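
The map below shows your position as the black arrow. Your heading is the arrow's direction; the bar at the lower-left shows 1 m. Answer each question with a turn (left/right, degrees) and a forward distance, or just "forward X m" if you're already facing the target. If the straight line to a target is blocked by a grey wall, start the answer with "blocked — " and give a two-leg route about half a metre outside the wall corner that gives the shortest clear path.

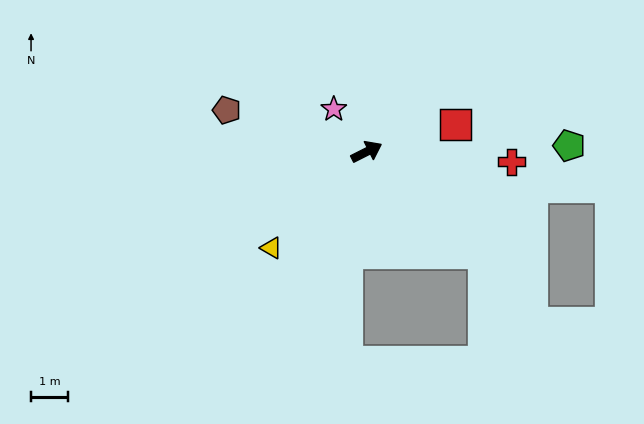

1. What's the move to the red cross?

turn right 31°, forward 4.0 m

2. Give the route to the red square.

turn right 10°, forward 2.5 m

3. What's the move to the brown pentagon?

turn left 137°, forward 4.0 m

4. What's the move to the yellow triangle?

turn right 162°, forward 3.7 m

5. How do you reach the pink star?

turn left 101°, forward 1.5 m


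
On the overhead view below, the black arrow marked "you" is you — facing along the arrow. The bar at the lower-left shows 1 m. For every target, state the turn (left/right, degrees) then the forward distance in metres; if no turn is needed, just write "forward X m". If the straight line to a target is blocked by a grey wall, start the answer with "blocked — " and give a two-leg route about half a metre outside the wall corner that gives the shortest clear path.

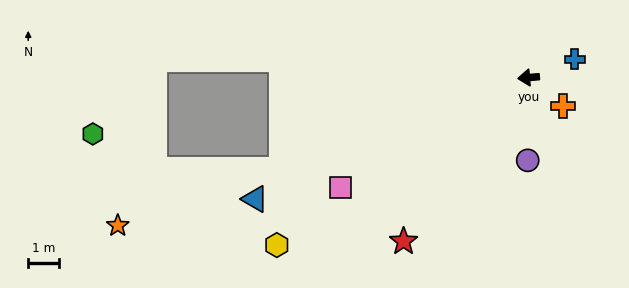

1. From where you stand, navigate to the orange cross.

turn left 136°, forward 1.4 m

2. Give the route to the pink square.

turn left 25°, forward 7.1 m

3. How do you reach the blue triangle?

turn left 19°, forward 9.7 m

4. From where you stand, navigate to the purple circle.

turn left 85°, forward 2.7 m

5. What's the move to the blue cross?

turn right 163°, forward 1.6 m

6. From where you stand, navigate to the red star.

turn left 48°, forward 6.7 m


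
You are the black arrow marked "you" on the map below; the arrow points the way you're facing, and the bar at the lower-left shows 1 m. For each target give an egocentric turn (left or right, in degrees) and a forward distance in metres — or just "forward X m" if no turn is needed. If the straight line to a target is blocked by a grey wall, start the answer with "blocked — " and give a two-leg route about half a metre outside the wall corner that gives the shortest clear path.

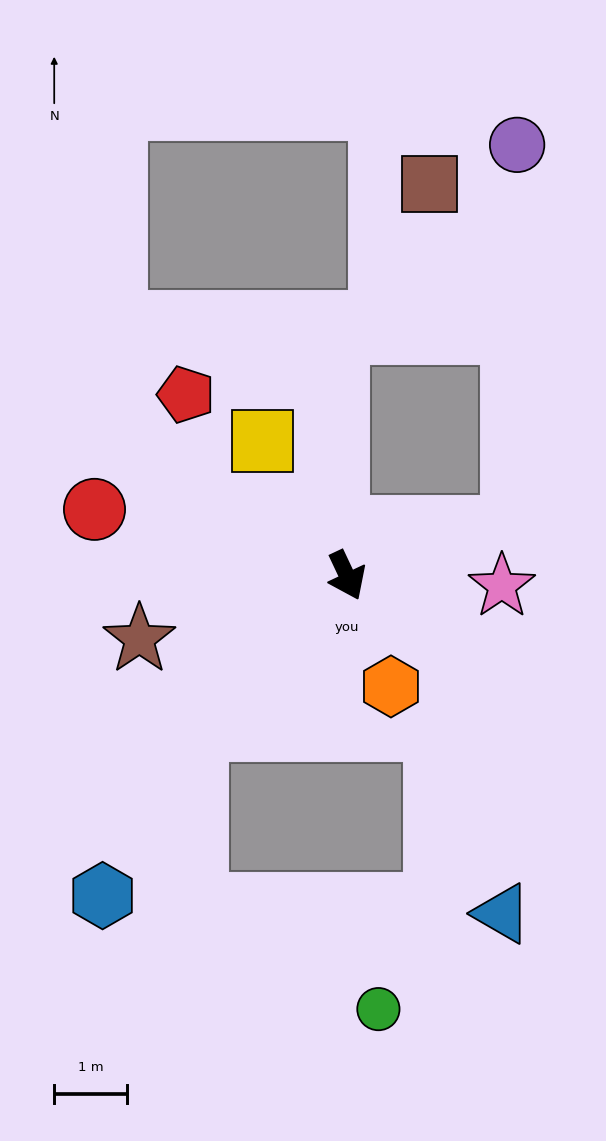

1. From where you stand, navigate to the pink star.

turn left 61°, forward 2.1 m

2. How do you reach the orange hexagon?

turn right 4°, forward 1.6 m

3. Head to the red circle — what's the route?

turn right 130°, forward 3.6 m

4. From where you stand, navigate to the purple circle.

blocked — turn left 81°, forward 2.4 m, then turn left 73°, forward 5.2 m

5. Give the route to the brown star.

turn right 98°, forward 3.0 m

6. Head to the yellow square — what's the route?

turn right 173°, forward 2.2 m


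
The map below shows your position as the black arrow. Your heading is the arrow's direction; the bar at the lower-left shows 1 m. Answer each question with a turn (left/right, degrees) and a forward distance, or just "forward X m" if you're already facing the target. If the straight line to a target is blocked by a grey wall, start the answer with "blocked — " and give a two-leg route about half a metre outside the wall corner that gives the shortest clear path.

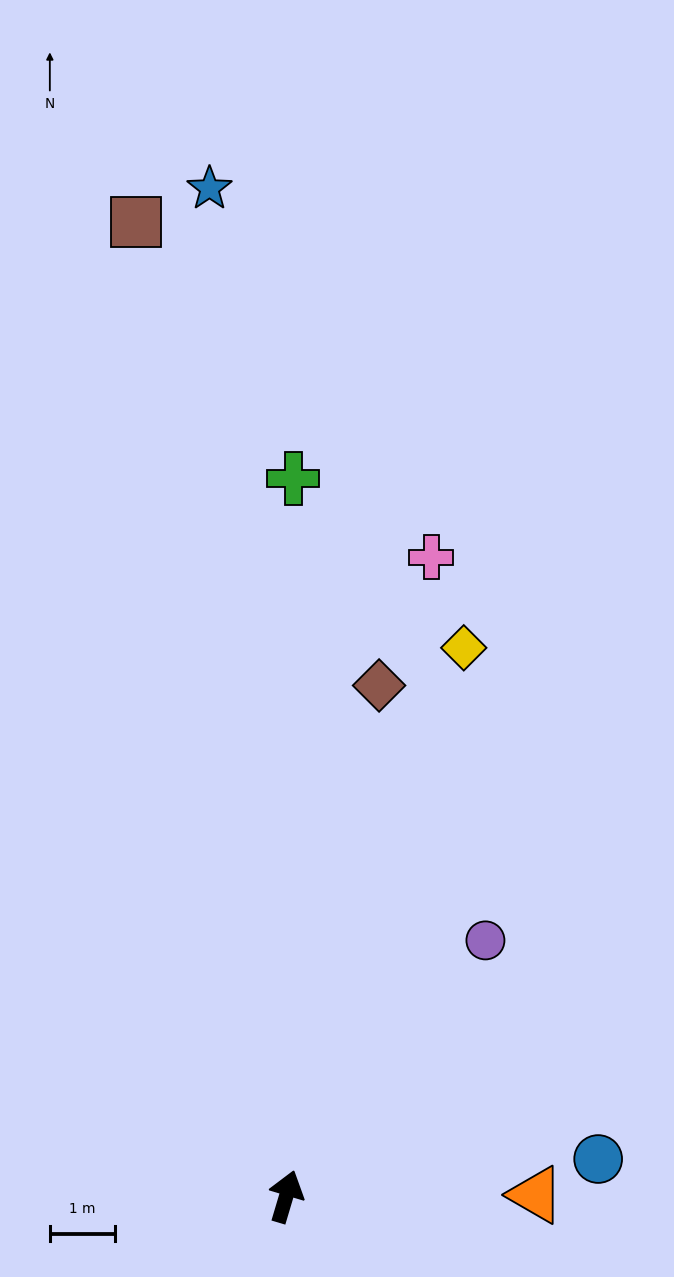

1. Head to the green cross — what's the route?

turn left 16°, forward 11.1 m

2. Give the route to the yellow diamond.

forward 8.9 m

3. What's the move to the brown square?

turn left 25°, forward 15.2 m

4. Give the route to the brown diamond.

turn left 6°, forward 8.0 m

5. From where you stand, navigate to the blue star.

turn left 21°, forward 15.6 m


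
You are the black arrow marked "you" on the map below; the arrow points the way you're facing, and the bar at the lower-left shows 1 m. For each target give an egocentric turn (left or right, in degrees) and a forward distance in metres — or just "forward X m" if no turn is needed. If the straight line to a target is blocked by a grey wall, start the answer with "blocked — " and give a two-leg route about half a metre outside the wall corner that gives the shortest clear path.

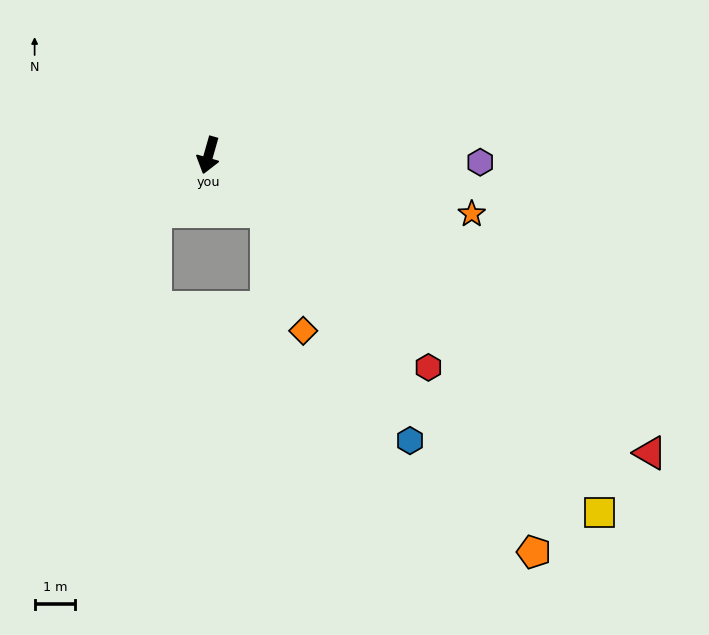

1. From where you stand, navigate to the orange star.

turn left 93°, forward 6.6 m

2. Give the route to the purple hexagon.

turn left 104°, forward 6.7 m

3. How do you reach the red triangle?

turn left 72°, forward 13.1 m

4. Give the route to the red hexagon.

turn left 62°, forward 7.5 m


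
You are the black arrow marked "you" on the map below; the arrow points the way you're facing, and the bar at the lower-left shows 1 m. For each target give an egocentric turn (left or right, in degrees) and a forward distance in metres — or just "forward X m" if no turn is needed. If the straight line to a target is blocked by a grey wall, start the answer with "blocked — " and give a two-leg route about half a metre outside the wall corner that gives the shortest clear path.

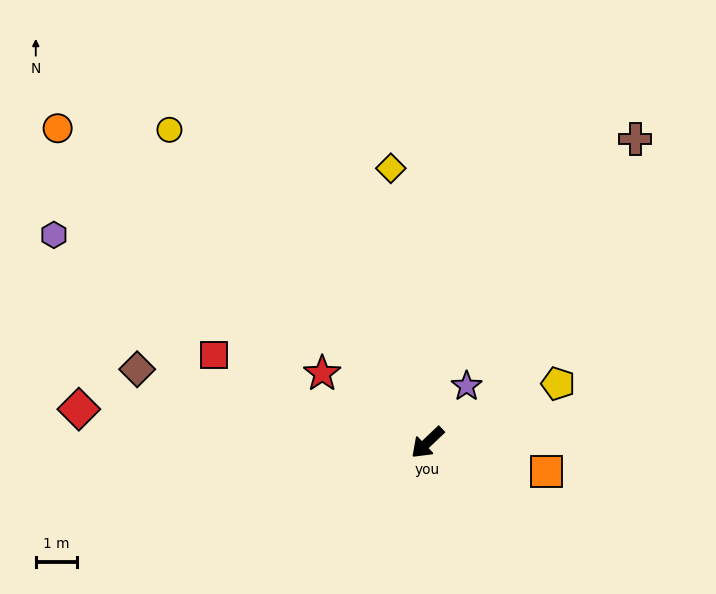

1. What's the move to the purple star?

turn right 168°, forward 1.7 m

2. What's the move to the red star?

turn right 77°, forward 3.1 m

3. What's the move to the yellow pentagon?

turn left 161°, forward 3.5 m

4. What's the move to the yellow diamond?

turn right 126°, forward 6.7 m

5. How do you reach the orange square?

turn left 123°, forward 3.0 m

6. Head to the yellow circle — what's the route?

turn right 94°, forward 9.8 m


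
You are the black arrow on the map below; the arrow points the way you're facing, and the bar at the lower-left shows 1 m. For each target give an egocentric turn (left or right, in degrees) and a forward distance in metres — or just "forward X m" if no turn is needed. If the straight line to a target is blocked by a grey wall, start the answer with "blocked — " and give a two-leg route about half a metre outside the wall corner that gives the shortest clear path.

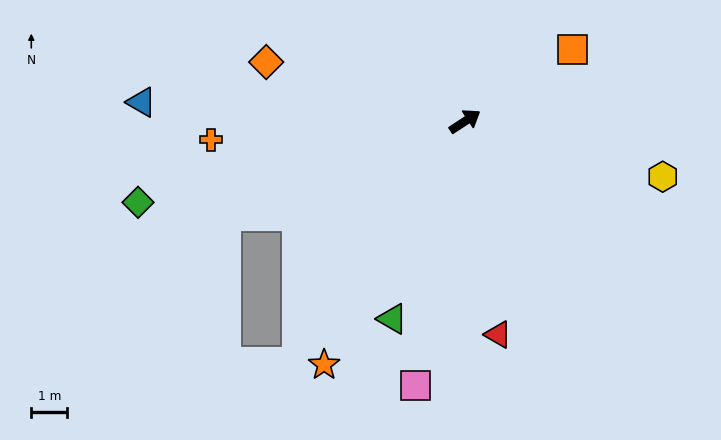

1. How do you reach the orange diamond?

turn left 130°, forward 5.8 m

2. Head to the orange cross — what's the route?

turn left 151°, forward 7.1 m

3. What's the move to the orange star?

turn right 153°, forward 7.8 m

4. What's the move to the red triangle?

turn right 114°, forward 6.0 m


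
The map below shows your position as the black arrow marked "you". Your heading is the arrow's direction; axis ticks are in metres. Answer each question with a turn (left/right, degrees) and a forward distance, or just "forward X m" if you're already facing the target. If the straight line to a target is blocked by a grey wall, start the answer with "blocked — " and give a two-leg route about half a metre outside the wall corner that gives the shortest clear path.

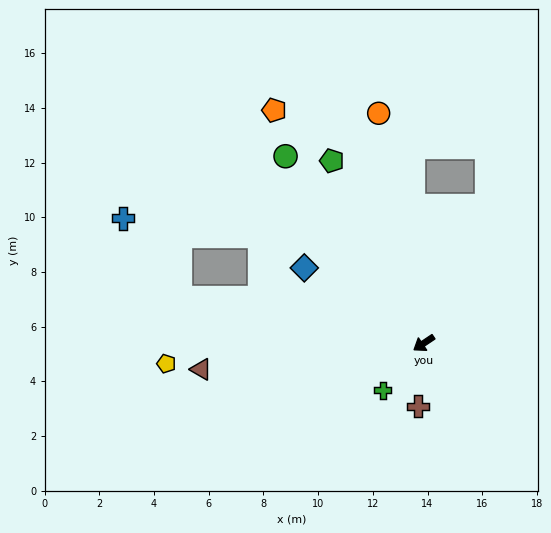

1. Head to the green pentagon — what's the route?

turn right 97°, forward 7.5 m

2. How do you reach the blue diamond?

turn right 66°, forward 5.2 m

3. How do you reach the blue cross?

blocked — turn right 45°, forward 9.0 m, then turn right 43°, forward 3.6 m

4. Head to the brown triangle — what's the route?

turn right 27°, forward 8.2 m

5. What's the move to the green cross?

turn left 15°, forward 2.3 m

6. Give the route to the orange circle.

turn right 113°, forward 8.6 m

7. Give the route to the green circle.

turn right 87°, forward 8.5 m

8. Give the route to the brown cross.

turn left 51°, forward 2.3 m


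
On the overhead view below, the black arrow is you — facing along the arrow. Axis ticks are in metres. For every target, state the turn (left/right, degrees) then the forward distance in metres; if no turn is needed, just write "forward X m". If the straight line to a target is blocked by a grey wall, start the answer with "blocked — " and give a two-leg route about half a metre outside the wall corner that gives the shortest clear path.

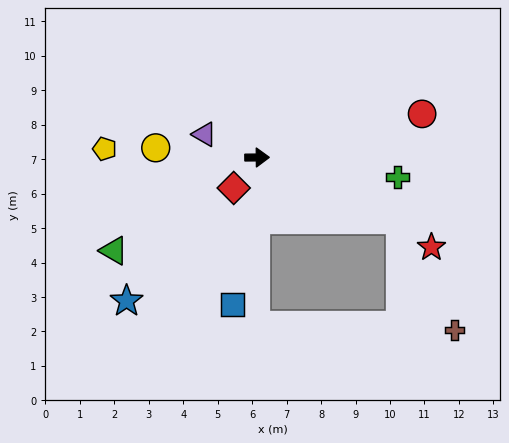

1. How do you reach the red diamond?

turn right 128°, forward 1.1 m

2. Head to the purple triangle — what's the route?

turn left 156°, forward 1.7 m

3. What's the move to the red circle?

turn left 14°, forward 5.0 m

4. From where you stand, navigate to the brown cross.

blocked — turn right 91°, forward 4.9 m, then turn left 89°, forward 5.8 m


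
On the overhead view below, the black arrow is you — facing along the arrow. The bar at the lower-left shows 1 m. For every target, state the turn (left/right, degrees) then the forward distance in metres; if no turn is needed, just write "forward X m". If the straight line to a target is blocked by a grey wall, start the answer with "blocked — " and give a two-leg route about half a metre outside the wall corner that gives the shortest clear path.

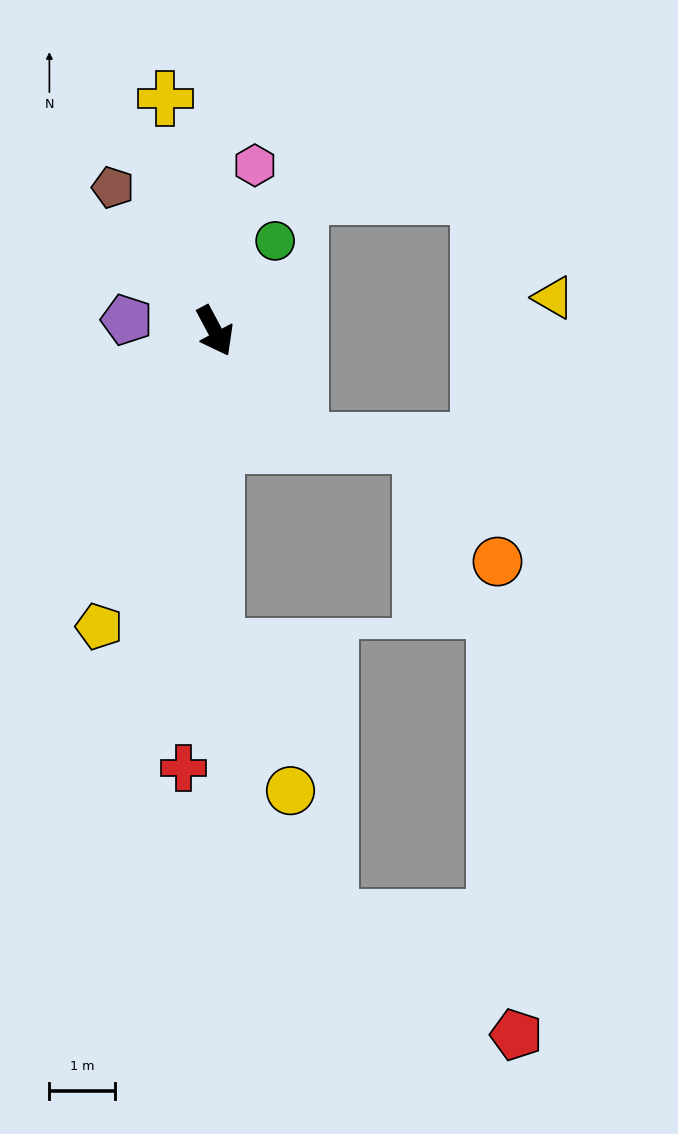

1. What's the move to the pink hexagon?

turn left 138°, forward 2.6 m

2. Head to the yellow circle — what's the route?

blocked — turn right 28°, forward 4.8 m, then turn left 27°, forward 2.5 m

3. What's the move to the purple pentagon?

turn right 125°, forward 1.4 m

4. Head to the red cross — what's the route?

turn right 32°, forward 6.7 m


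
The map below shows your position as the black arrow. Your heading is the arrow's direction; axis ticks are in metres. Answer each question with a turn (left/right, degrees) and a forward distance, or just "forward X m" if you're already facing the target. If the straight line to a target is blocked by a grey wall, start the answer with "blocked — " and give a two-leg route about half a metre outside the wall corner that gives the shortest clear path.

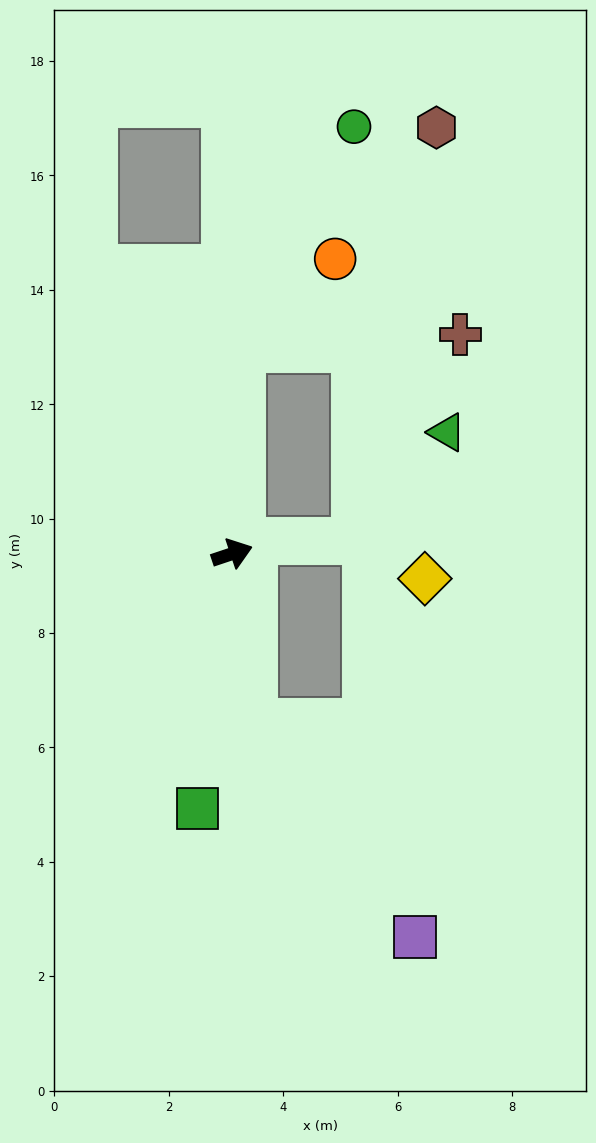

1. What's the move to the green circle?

blocked — turn left 69°, forward 3.6 m, then turn right 24°, forward 4.3 m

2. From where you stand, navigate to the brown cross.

blocked — turn left 69°, forward 3.6 m, then turn right 84°, forward 3.8 m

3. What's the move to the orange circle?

blocked — turn left 69°, forward 3.6 m, then turn right 44°, forward 2.3 m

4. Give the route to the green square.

turn right 116°, forward 4.5 m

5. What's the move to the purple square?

blocked — turn right 101°, forward 3.0 m, then turn left 30°, forward 4.7 m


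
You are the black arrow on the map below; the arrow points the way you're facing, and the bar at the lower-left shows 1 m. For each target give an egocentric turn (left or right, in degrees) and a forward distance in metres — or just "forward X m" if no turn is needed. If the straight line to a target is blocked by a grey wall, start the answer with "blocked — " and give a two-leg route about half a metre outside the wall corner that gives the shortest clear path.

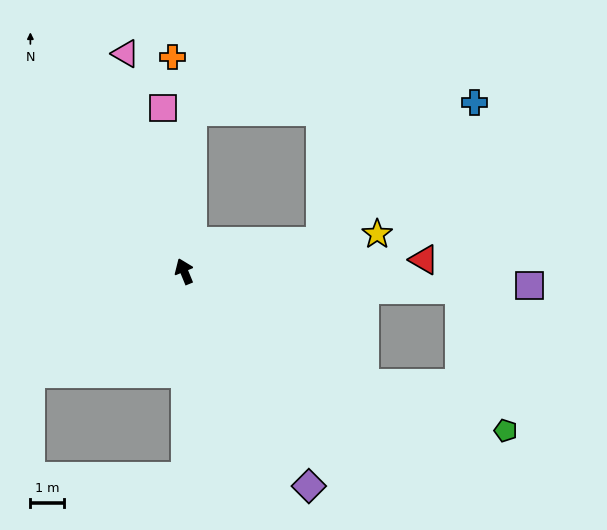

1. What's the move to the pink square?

turn right 15°, forward 4.9 m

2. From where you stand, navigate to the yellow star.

turn right 101°, forward 5.9 m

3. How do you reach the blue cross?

blocked — turn right 100°, forward 4.2 m, then turn left 30°, forward 6.2 m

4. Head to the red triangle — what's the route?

turn right 110°, forward 7.1 m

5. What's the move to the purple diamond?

turn right 172°, forward 7.4 m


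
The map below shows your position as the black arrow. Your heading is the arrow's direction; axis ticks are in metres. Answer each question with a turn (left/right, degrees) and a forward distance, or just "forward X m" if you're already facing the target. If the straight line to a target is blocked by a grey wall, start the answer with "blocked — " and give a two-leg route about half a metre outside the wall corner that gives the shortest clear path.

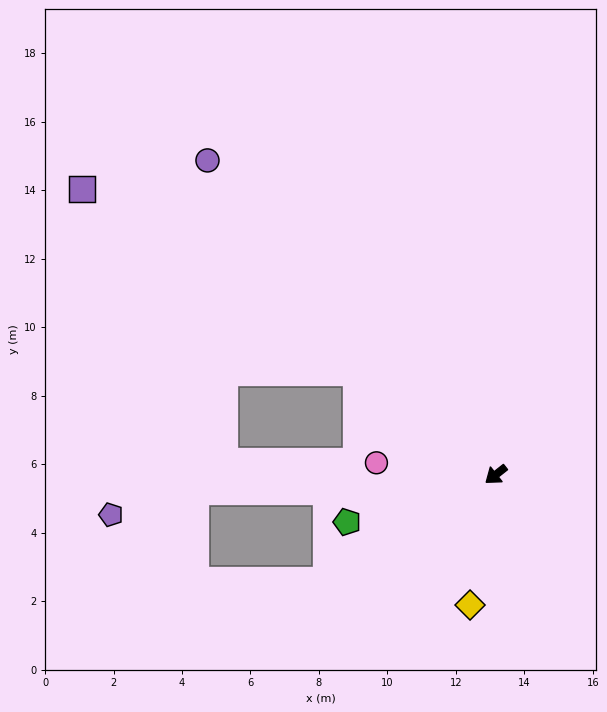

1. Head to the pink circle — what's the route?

turn right 44°, forward 3.5 m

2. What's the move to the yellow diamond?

turn left 40°, forward 3.9 m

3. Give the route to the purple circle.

turn right 86°, forward 12.5 m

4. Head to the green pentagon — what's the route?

turn right 21°, forward 4.6 m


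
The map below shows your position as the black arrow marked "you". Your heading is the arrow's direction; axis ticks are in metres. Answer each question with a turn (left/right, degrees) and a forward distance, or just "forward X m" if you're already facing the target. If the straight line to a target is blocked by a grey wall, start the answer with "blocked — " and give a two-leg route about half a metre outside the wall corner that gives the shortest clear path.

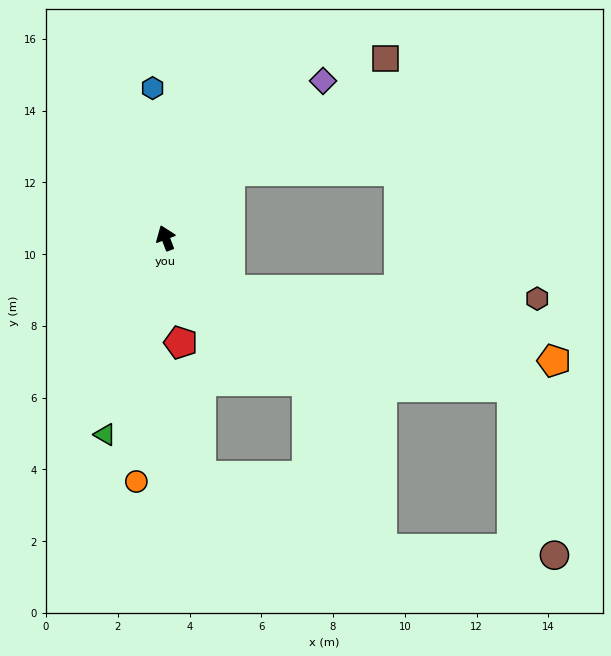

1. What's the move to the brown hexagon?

blocked — turn right 150°, forward 2.3 m, then turn left 37°, forward 8.6 m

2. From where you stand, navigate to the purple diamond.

turn right 66°, forward 6.2 m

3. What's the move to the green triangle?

turn left 142°, forward 5.7 m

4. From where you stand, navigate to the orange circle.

turn left 152°, forward 6.8 m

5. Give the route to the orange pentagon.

blocked — turn right 150°, forward 2.3 m, then turn left 27°, forward 9.3 m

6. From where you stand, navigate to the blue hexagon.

turn right 16°, forward 4.2 m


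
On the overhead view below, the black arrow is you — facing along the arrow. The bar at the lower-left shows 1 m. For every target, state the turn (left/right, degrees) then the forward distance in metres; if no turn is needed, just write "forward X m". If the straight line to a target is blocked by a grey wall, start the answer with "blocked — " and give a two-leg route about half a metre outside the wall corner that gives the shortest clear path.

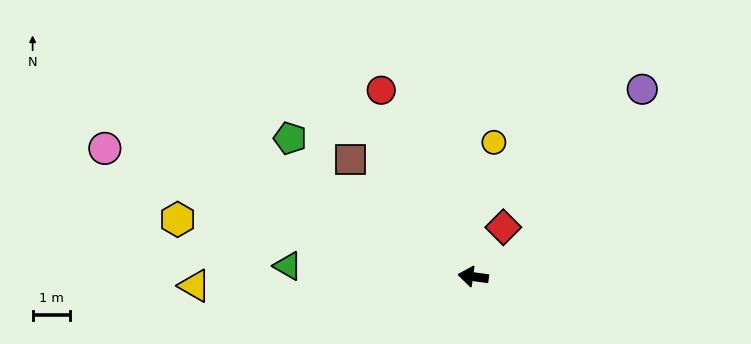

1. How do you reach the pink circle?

turn right 11°, forward 10.5 m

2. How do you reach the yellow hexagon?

turn right 3°, forward 8.1 m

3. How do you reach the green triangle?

turn left 4°, forward 5.0 m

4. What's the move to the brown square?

turn right 36°, forward 4.6 m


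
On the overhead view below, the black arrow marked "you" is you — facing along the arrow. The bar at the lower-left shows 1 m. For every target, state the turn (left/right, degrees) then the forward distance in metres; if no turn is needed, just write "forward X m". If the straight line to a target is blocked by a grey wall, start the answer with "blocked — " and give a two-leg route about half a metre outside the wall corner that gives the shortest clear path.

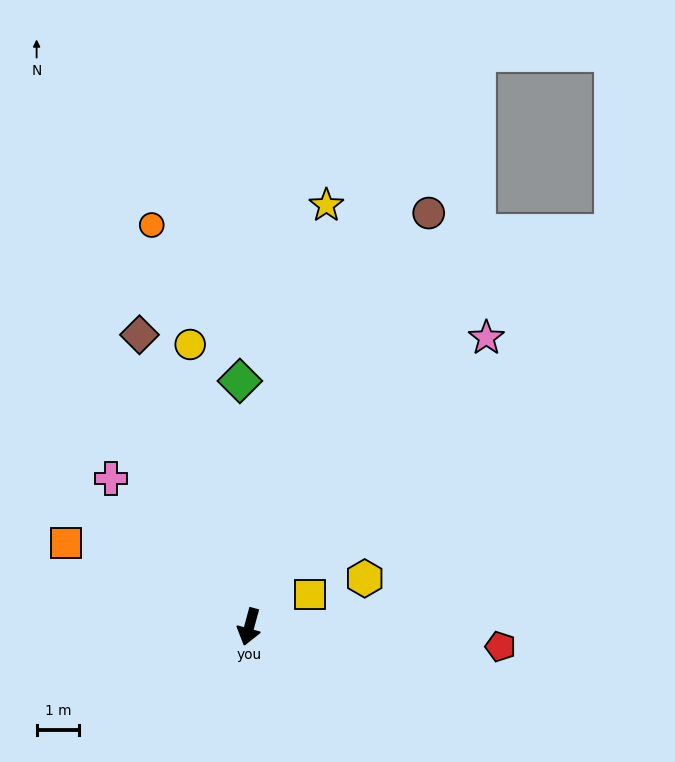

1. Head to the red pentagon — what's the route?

turn left 101°, forward 5.9 m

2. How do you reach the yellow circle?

turn right 153°, forward 6.8 m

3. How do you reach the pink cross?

turn right 122°, forward 4.7 m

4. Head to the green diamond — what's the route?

turn right 163°, forward 5.8 m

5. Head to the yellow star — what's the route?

turn right 175°, forward 10.0 m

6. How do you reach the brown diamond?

turn right 144°, forward 7.3 m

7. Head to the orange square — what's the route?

turn right 99°, forward 4.7 m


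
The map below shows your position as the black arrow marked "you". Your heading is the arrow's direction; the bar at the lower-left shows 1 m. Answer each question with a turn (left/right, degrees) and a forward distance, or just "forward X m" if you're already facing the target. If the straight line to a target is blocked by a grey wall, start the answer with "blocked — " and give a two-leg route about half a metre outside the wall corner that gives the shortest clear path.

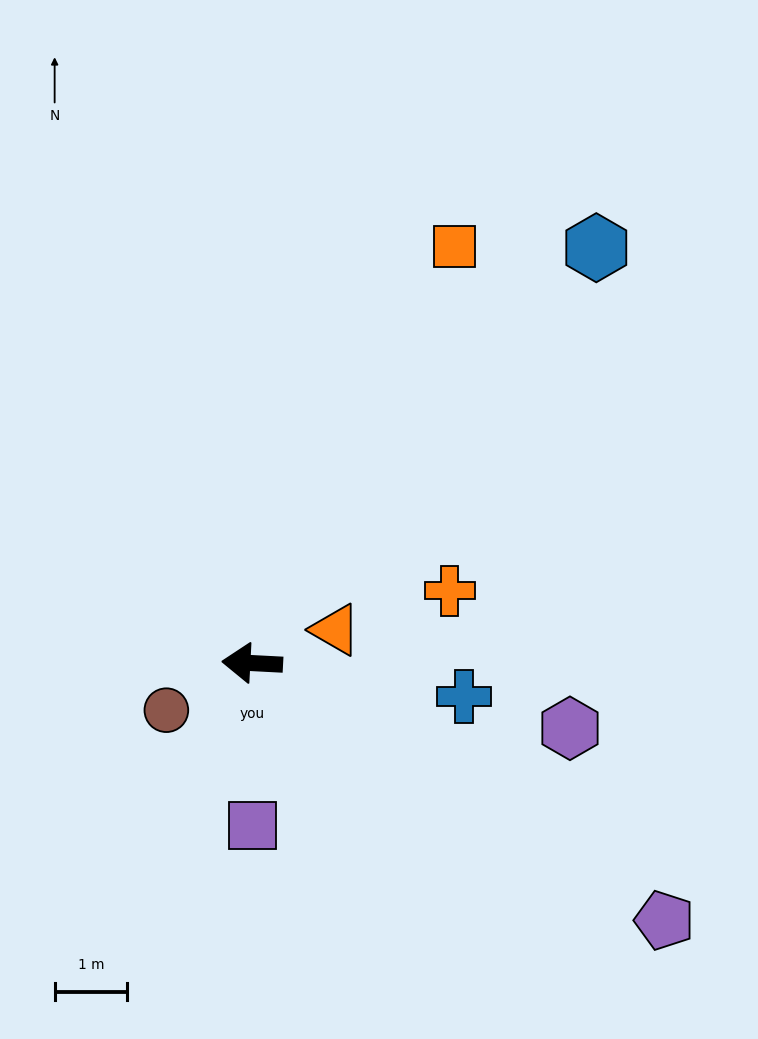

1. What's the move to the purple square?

turn left 93°, forward 2.2 m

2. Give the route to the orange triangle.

turn right 155°, forward 1.2 m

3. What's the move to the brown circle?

turn left 32°, forward 1.3 m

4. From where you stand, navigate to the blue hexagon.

turn right 127°, forward 7.4 m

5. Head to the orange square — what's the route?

turn right 113°, forward 6.4 m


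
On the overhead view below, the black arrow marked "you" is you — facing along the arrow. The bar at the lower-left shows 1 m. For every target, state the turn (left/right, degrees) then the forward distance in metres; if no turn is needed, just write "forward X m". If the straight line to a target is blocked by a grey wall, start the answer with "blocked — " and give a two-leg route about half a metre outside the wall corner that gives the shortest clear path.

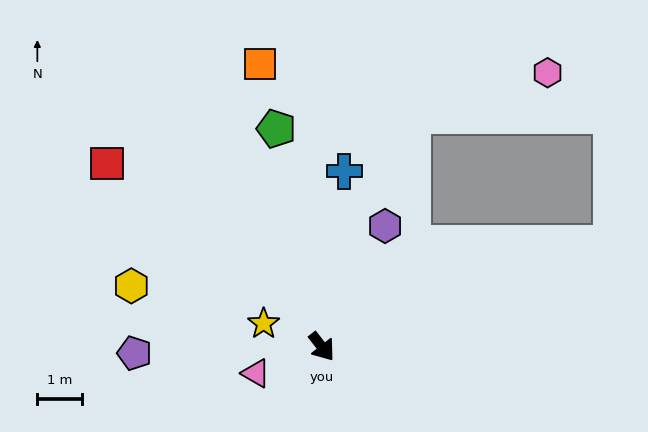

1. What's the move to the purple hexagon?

turn left 114°, forward 3.1 m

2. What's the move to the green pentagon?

turn left 154°, forward 5.0 m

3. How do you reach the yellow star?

turn right 150°, forward 1.4 m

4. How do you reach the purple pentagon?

turn right 126°, forward 4.2 m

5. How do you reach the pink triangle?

turn right 106°, forward 1.6 m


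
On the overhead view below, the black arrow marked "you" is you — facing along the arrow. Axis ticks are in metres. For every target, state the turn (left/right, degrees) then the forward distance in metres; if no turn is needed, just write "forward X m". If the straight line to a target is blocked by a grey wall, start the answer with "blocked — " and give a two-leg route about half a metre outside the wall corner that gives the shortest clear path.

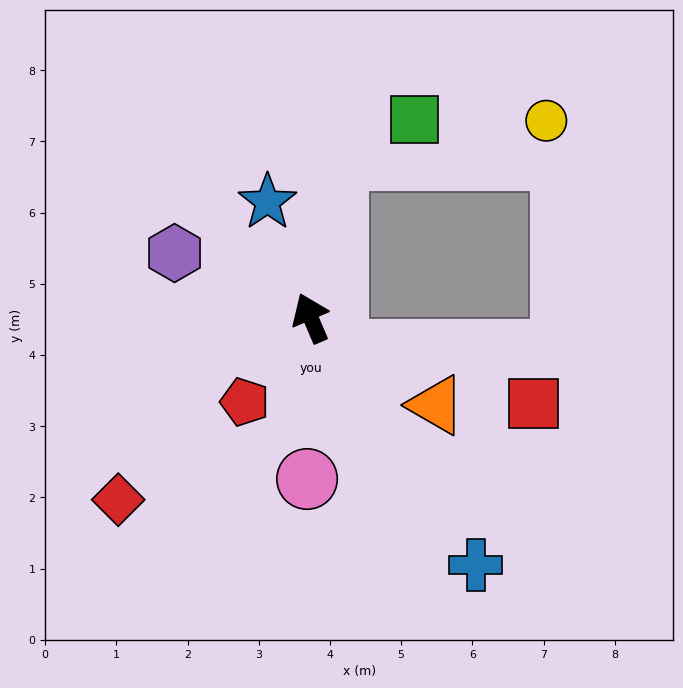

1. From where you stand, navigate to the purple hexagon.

turn left 41°, forward 2.1 m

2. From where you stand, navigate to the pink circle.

turn left 156°, forward 2.3 m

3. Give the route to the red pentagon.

turn left 119°, forward 1.5 m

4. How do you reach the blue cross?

turn right 169°, forward 4.2 m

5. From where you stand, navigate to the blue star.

turn right 3°, forward 1.7 m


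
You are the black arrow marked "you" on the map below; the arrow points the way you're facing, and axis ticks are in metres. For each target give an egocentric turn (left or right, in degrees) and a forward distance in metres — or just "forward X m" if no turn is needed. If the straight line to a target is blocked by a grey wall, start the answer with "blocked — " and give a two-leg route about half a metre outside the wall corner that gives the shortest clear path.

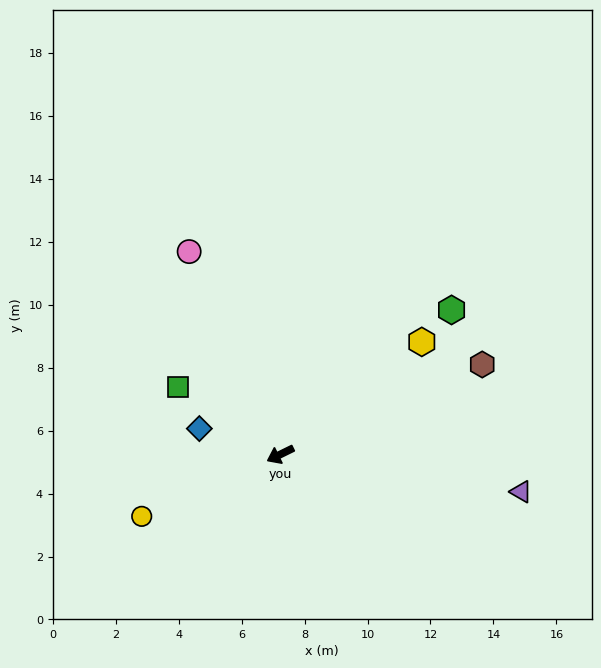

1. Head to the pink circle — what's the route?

turn right 92°, forward 7.1 m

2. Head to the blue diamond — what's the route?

turn right 44°, forward 2.7 m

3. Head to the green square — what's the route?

turn right 59°, forward 3.9 m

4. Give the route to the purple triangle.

turn left 145°, forward 7.7 m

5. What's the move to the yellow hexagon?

turn right 168°, forward 5.7 m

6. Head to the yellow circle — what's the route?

turn right 2°, forward 4.8 m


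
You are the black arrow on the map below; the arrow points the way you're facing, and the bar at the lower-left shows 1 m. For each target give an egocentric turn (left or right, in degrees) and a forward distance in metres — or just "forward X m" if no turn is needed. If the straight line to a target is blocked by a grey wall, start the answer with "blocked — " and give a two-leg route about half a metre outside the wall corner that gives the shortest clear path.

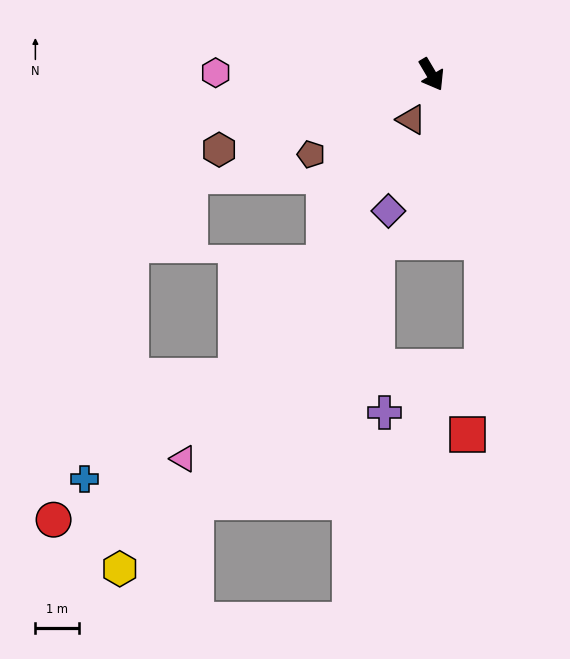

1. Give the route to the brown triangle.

turn right 55°, forward 1.1 m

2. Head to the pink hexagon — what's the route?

turn right 121°, forward 5.0 m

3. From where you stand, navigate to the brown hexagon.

turn right 101°, forward 5.2 m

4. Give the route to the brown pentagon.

turn right 87°, forward 3.3 m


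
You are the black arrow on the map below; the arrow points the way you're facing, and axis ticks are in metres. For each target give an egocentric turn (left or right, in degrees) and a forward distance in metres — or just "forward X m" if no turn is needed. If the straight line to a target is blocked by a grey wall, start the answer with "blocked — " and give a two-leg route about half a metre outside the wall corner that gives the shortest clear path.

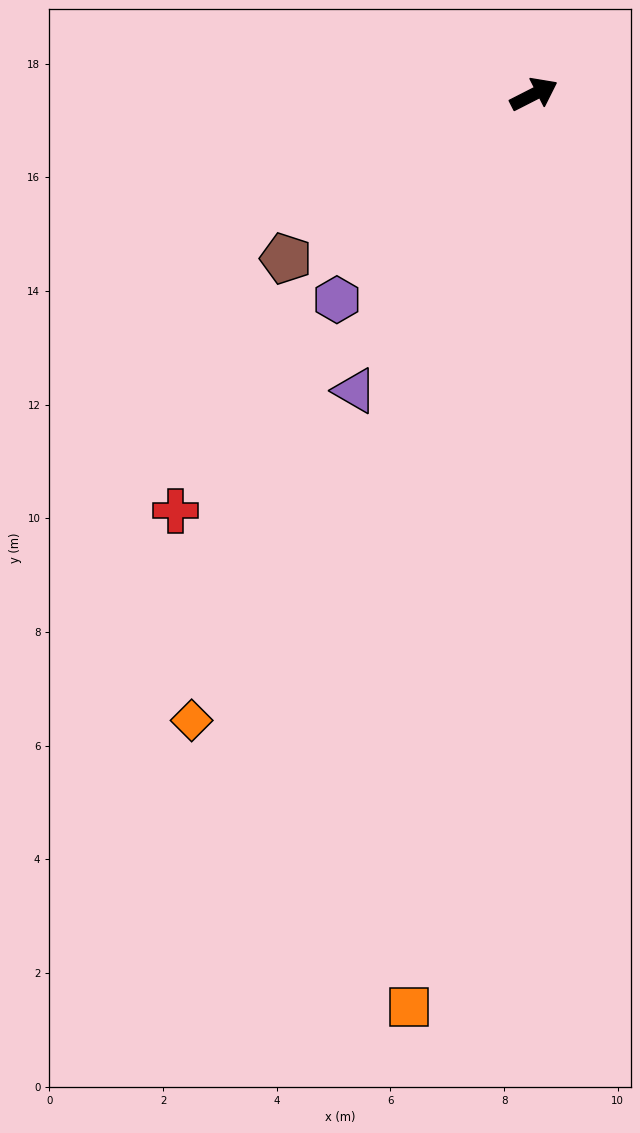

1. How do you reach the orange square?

turn right 125°, forward 16.2 m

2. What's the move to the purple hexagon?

turn right 161°, forward 5.0 m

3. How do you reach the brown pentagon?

turn right 173°, forward 5.2 m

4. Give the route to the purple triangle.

turn right 148°, forward 6.1 m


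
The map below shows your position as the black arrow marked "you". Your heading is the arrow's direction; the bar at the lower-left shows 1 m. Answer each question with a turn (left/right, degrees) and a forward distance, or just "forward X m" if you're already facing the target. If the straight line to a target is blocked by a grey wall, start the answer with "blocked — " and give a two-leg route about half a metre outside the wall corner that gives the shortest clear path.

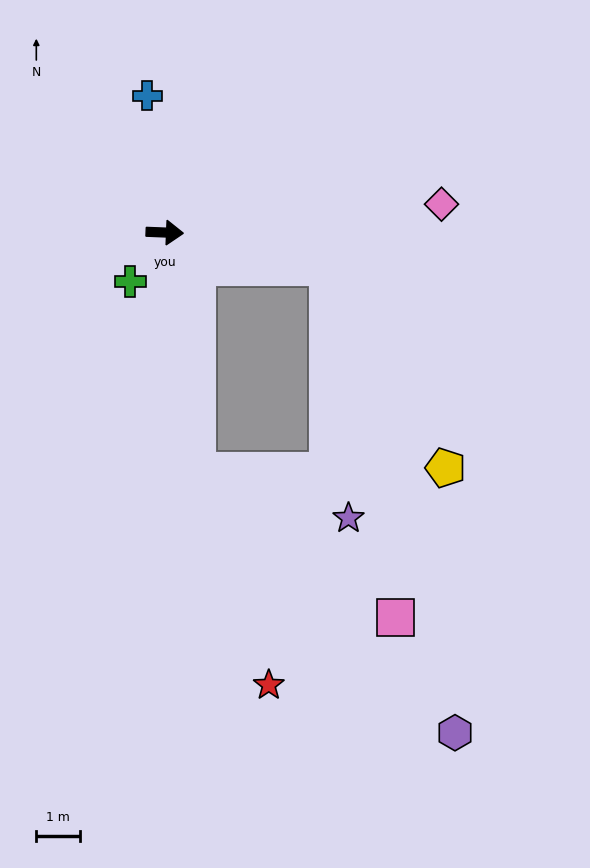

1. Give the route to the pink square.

blocked — turn right 80°, forward 5.5 m, then turn left 46°, forward 5.6 m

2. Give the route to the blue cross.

turn left 100°, forward 3.1 m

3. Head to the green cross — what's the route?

turn right 123°, forward 1.4 m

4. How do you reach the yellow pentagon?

blocked — turn right 10°, forward 3.8 m, then turn right 47°, forward 5.3 m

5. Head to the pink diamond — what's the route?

turn left 8°, forward 6.3 m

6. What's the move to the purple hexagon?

blocked — turn right 80°, forward 5.5 m, then turn left 37°, forward 8.3 m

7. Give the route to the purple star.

blocked — turn right 80°, forward 5.5 m, then turn left 65°, forward 3.6 m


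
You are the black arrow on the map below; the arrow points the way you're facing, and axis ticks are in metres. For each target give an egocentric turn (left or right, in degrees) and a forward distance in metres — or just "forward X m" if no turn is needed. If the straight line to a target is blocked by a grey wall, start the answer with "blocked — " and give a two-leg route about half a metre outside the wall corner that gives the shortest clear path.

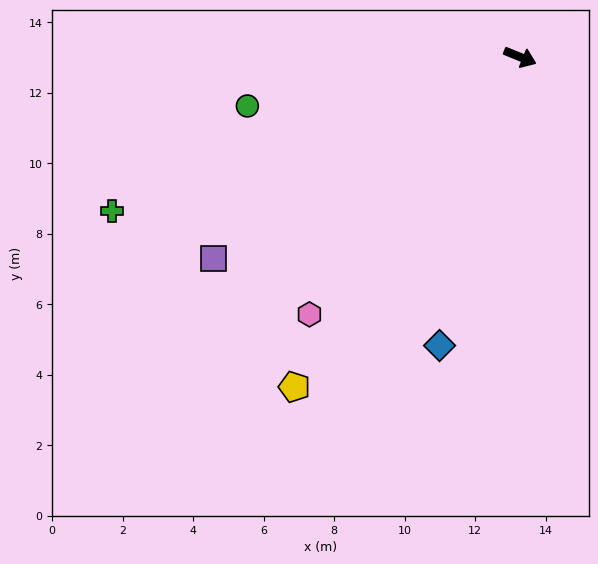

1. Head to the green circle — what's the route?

turn right 148°, forward 7.9 m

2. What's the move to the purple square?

turn right 125°, forward 10.4 m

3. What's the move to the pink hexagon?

turn right 107°, forward 9.4 m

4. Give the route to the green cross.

turn right 137°, forward 12.4 m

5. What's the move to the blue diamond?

turn right 83°, forward 8.5 m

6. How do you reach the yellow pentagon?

turn right 102°, forward 11.3 m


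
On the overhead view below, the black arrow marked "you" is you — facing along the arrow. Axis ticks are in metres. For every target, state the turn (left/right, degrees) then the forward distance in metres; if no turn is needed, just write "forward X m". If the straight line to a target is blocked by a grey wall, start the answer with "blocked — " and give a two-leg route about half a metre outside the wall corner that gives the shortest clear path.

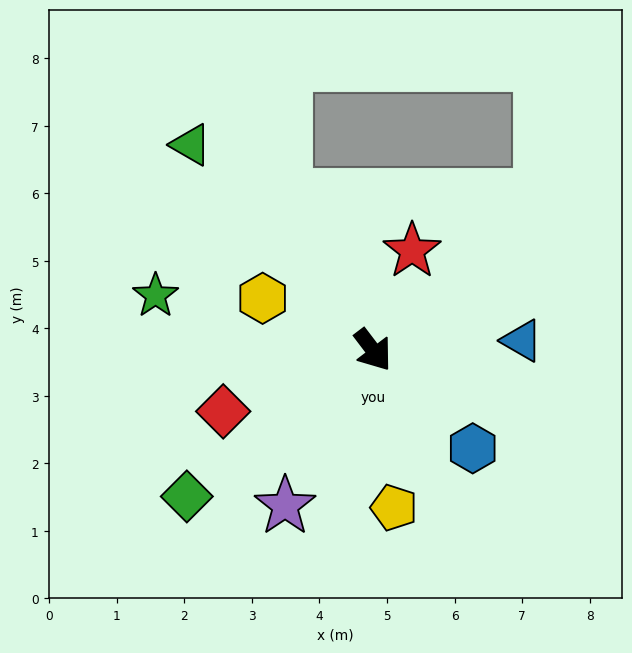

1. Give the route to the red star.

turn left 121°, forward 1.6 m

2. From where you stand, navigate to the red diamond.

turn right 105°, forward 2.4 m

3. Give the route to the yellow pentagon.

turn right 30°, forward 2.4 m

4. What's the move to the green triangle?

turn right 176°, forward 4.1 m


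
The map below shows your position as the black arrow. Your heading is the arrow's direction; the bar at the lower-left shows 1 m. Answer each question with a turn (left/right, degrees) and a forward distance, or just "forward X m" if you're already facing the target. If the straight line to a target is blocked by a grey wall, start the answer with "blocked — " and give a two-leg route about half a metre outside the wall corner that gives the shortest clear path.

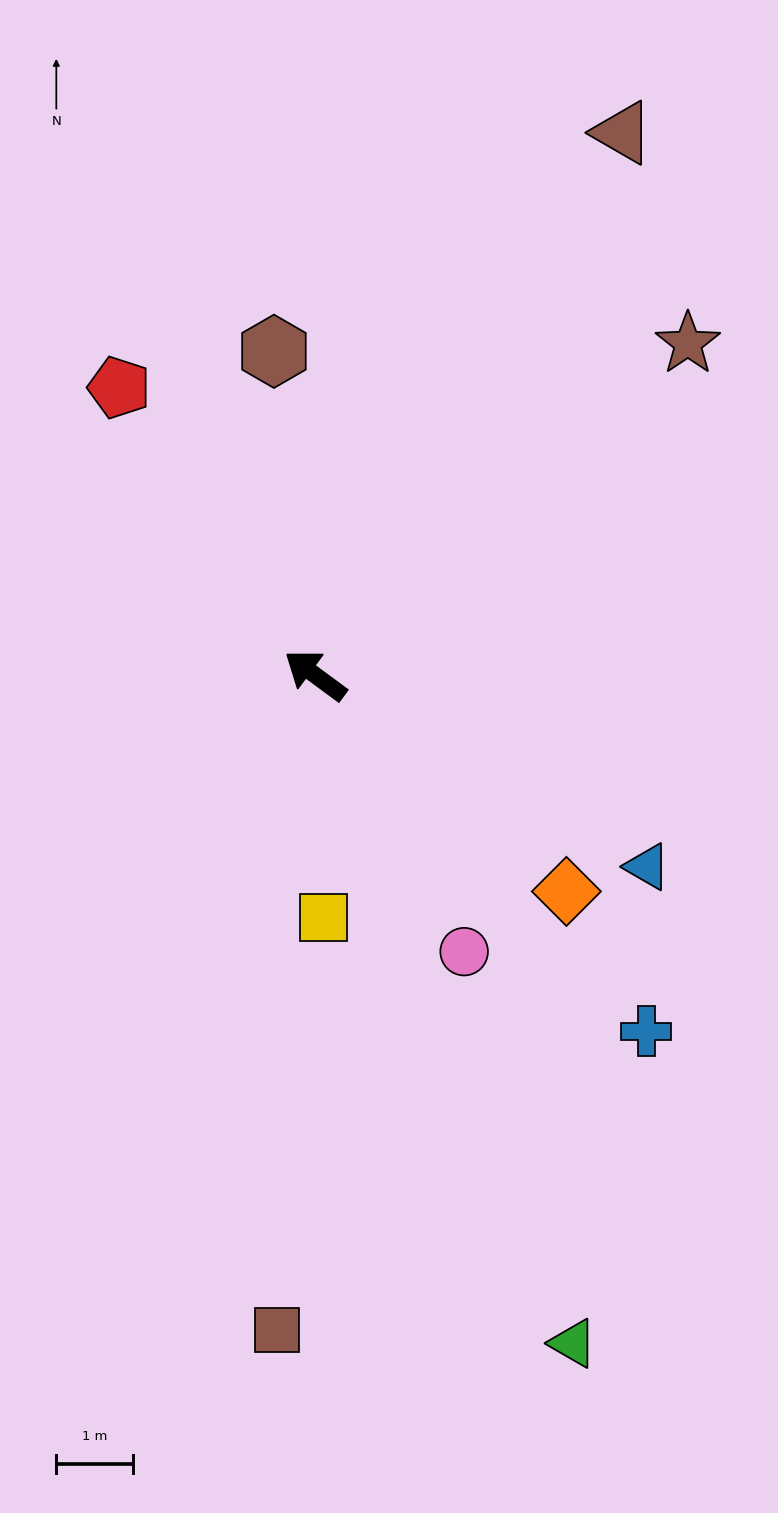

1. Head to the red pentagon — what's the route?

turn right 19°, forward 4.6 m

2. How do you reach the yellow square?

turn left 128°, forward 3.2 m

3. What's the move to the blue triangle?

turn right 174°, forward 5.0 m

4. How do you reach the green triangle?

turn left 147°, forward 9.4 m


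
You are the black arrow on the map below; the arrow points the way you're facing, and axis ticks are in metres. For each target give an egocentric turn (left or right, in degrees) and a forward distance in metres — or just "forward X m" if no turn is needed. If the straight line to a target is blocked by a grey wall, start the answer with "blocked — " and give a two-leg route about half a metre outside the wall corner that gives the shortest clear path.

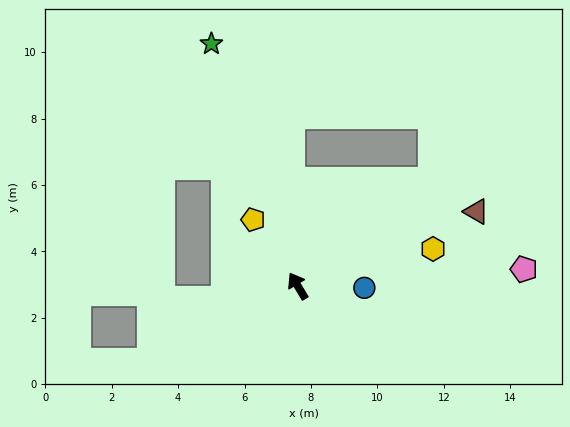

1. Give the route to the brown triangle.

turn right 98°, forward 5.8 m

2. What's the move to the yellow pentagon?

turn left 3°, forward 2.4 m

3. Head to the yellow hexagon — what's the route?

turn right 106°, forward 4.2 m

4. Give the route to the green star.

turn right 11°, forward 7.7 m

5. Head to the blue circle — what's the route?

turn right 122°, forward 2.0 m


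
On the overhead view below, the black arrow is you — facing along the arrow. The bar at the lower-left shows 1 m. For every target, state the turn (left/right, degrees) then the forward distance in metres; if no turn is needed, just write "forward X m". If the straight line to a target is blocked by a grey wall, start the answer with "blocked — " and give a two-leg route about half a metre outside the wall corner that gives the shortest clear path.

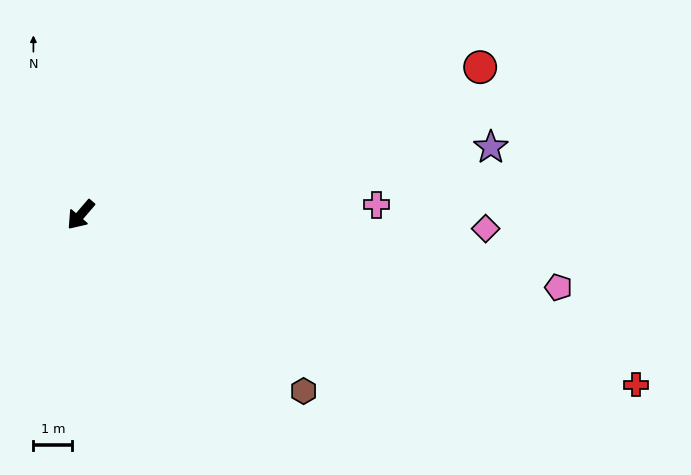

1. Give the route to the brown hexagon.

turn left 92°, forward 7.3 m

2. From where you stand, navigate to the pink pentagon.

turn left 122°, forward 12.5 m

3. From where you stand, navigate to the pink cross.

turn left 133°, forward 7.6 m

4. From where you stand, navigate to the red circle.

turn left 151°, forward 11.0 m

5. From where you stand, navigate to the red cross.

turn left 114°, forward 15.0 m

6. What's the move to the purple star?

turn left 140°, forward 10.7 m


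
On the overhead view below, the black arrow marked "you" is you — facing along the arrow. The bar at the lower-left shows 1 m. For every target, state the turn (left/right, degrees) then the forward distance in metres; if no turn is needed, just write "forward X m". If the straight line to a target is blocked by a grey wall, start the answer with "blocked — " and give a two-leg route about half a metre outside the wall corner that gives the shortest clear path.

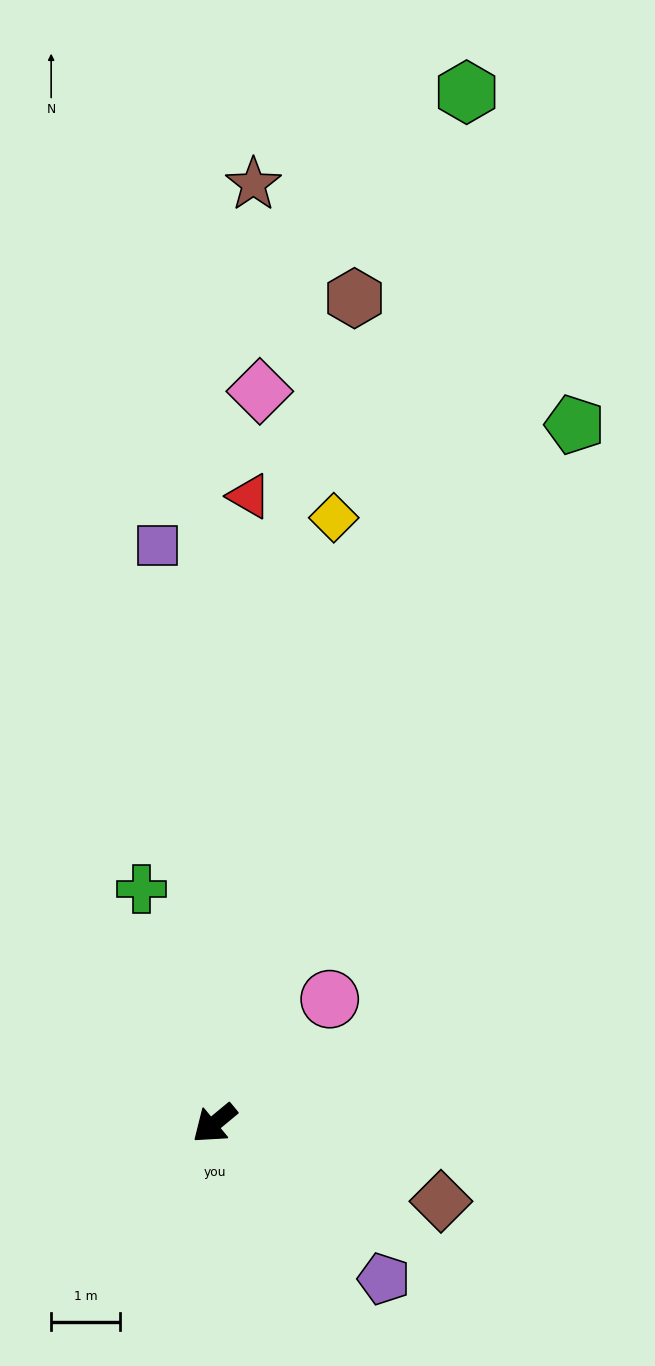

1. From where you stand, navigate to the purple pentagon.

turn left 98°, forward 3.3 m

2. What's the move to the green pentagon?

turn right 157°, forward 11.4 m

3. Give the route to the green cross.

turn right 112°, forward 3.6 m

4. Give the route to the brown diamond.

turn left 121°, forward 3.5 m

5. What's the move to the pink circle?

turn right 172°, forward 2.5 m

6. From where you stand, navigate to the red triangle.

turn right 133°, forward 9.1 m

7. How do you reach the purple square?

turn right 124°, forward 8.4 m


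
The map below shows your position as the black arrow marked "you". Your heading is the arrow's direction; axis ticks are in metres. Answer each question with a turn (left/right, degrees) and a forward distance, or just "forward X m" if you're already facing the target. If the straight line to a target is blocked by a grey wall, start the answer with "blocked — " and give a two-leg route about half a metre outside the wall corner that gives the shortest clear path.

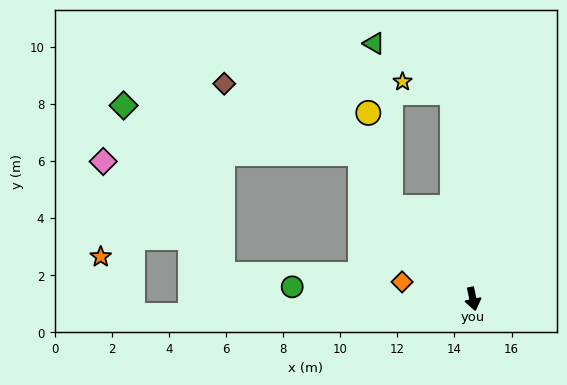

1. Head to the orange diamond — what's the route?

turn right 115°, forward 2.5 m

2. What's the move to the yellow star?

blocked — turn left 174°, forward 7.2 m, then turn left 71°, forward 1.8 m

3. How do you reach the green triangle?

blocked — turn left 174°, forward 7.2 m, then turn left 51°, forward 3.2 m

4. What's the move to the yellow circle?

blocked — turn right 150°, forward 4.3 m, then turn right 28°, forward 3.4 m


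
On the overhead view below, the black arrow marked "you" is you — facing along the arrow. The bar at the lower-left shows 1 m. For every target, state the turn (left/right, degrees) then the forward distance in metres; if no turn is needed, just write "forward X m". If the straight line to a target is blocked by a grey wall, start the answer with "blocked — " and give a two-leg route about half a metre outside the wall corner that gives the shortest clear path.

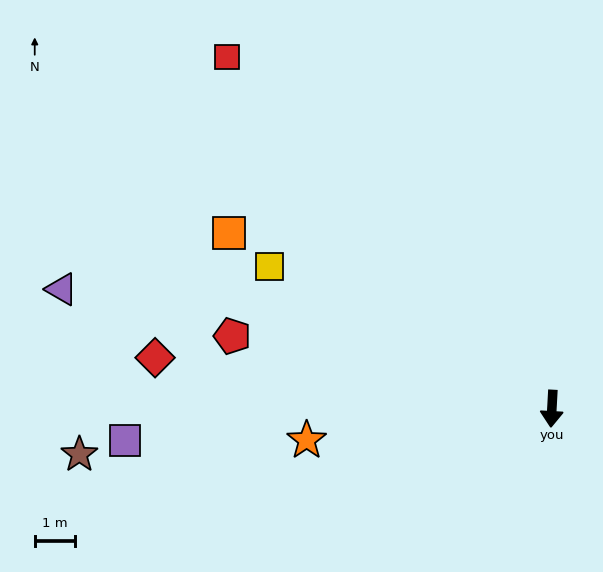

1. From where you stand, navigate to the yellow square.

turn right 114°, forward 7.8 m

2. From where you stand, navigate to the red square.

turn right 134°, forward 11.9 m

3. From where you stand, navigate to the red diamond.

turn right 94°, forward 9.9 m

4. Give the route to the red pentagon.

turn right 100°, forward 8.1 m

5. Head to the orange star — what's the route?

turn right 80°, forward 6.1 m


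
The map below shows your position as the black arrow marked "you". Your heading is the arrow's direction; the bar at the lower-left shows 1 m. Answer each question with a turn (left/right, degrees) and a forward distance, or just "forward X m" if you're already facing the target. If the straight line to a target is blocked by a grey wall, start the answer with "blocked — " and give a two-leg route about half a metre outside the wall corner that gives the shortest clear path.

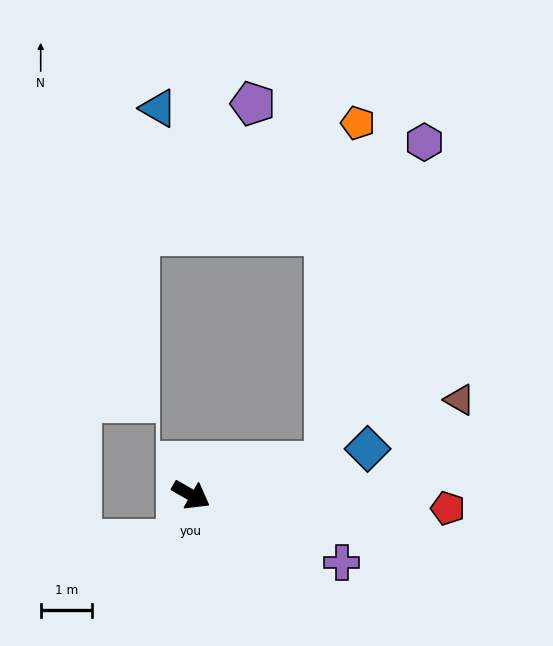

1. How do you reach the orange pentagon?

blocked — turn left 43°, forward 2.7 m, then turn left 71°, forward 6.6 m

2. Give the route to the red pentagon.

turn left 27°, forward 5.0 m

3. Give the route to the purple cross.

turn left 6°, forward 3.2 m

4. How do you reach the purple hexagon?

blocked — turn left 43°, forward 2.7 m, then turn left 60°, forward 6.5 m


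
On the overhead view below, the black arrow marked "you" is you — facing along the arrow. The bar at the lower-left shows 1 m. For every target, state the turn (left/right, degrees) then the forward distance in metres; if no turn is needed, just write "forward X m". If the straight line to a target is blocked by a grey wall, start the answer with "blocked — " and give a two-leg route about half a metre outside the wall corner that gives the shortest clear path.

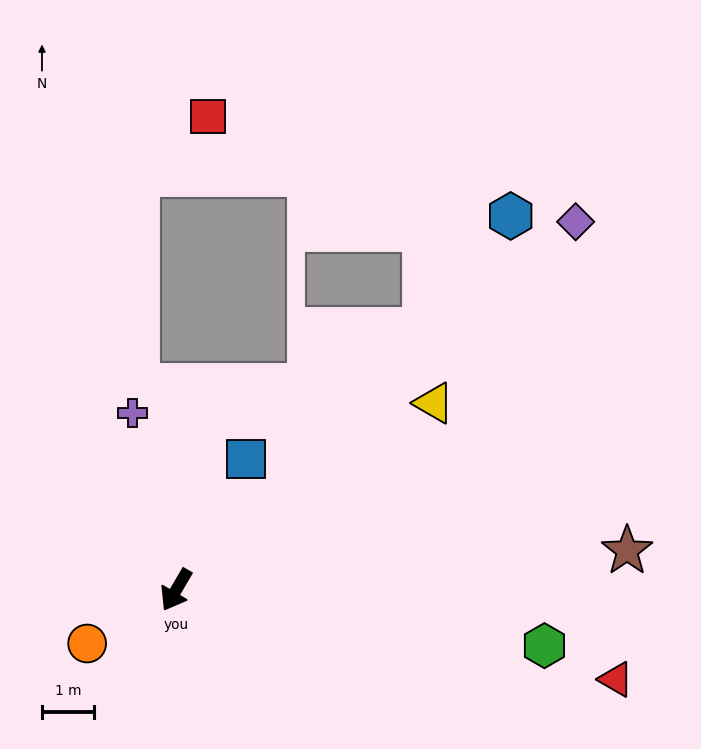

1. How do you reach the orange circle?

turn right 29°, forward 2.0 m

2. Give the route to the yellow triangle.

turn left 156°, forward 6.2 m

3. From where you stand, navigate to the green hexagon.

turn left 112°, forward 7.2 m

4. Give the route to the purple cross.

turn right 136°, forward 3.5 m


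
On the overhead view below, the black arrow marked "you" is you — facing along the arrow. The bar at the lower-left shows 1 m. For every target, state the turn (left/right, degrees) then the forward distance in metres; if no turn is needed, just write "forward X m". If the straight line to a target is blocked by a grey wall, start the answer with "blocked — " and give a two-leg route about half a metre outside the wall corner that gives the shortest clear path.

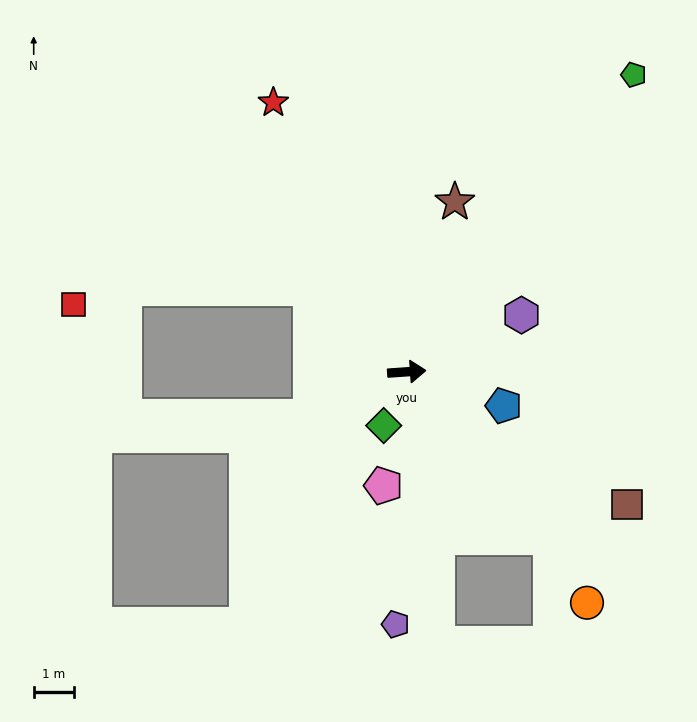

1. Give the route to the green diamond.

turn right 117°, forward 1.5 m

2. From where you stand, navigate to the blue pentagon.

turn right 23°, forward 2.6 m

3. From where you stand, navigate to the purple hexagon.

turn left 22°, forward 3.2 m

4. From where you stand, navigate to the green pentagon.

turn left 49°, forward 9.3 m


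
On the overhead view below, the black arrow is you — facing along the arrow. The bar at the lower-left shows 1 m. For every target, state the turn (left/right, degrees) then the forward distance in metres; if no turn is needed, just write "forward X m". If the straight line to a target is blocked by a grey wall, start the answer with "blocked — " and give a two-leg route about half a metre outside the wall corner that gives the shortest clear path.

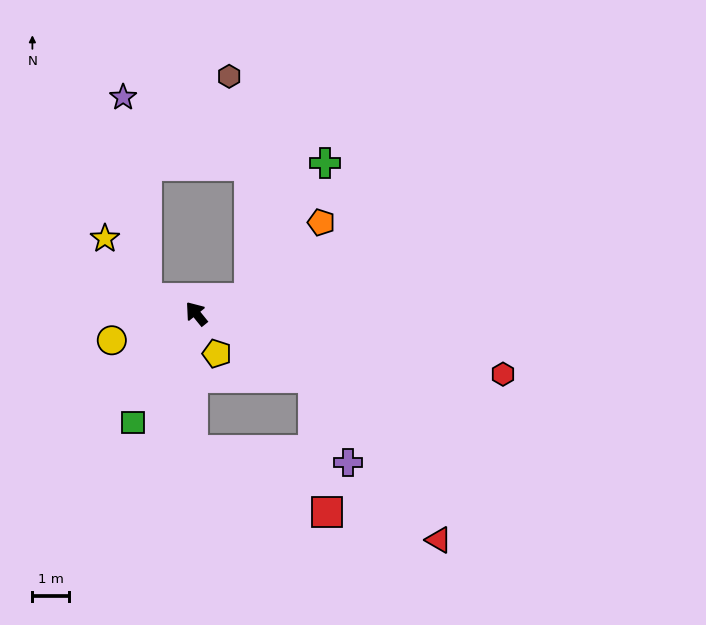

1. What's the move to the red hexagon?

turn right 140°, forward 8.6 m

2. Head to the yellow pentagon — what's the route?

turn left 168°, forward 1.2 m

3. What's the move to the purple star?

blocked — turn left 34°, forward 1.4 m, then turn right 66°, forward 5.6 m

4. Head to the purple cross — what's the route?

blocked — turn right 158°, forward 3.7 m, then turn right 39°, forward 2.5 m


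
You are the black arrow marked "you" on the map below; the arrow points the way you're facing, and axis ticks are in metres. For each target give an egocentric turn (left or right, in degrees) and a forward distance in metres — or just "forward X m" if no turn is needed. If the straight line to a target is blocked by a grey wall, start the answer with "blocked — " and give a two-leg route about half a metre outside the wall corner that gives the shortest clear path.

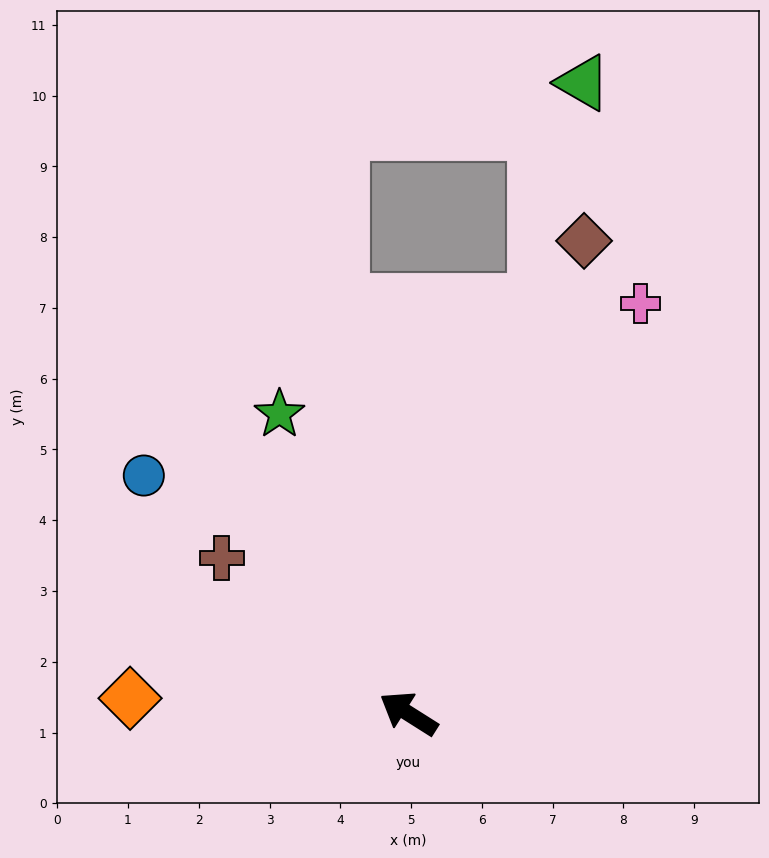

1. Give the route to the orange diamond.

turn left 29°, forward 3.9 m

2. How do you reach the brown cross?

turn right 8°, forward 3.4 m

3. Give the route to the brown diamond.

turn right 78°, forward 7.1 m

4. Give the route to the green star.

turn right 34°, forward 4.6 m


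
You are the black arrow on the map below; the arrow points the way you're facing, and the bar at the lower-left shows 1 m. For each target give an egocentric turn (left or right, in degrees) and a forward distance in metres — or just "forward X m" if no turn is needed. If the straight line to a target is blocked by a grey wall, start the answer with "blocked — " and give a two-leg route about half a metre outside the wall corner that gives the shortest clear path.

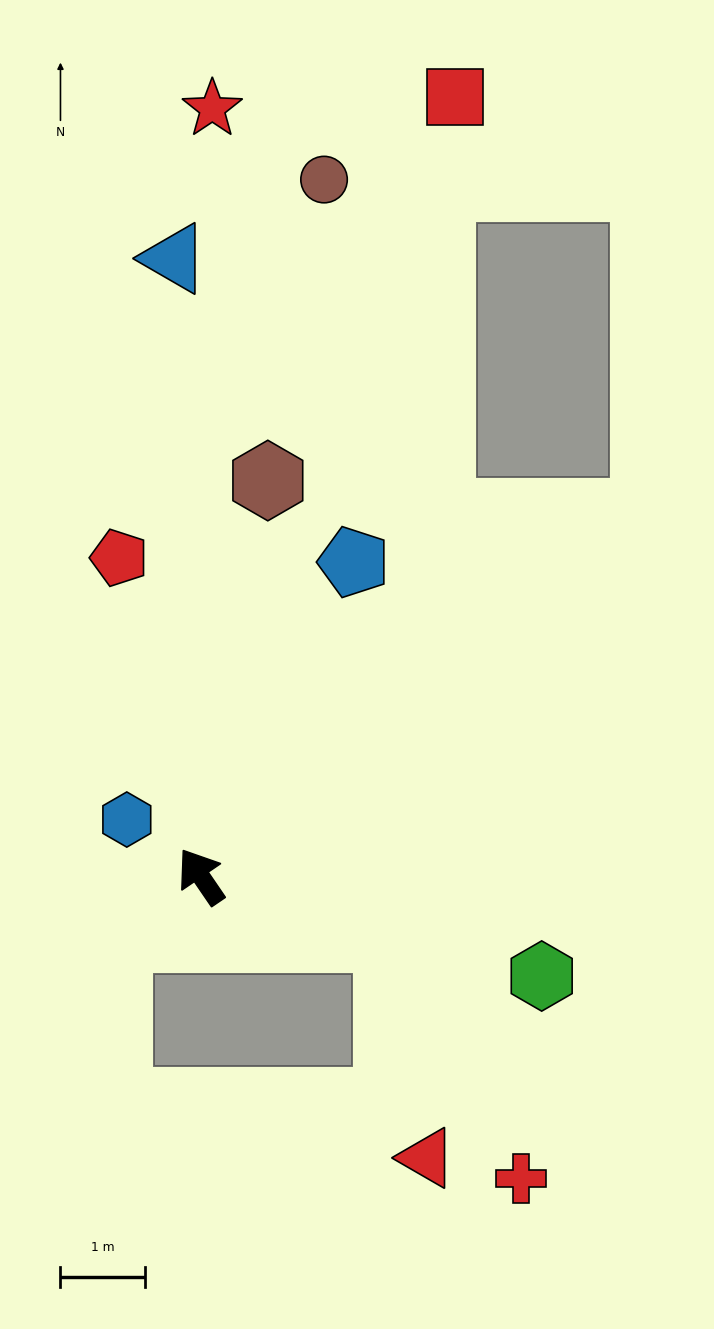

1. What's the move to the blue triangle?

turn right 32°, forward 7.3 m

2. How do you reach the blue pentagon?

turn right 60°, forward 4.1 m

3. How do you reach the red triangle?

blocked — turn right 142°, forward 2.3 m, then turn right 63°, forward 2.7 m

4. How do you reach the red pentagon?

turn right 20°, forward 3.9 m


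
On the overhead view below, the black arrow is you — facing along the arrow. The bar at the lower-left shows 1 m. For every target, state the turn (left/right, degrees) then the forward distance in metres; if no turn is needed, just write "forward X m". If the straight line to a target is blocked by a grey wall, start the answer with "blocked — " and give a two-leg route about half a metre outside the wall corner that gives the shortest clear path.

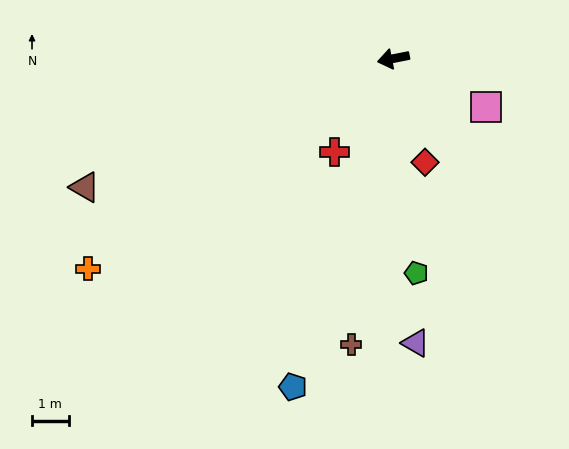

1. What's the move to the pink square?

turn left 141°, forward 2.8 m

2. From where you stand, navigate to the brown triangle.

turn left 11°, forward 9.1 m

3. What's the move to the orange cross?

turn left 23°, forward 10.1 m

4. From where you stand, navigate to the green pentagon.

turn left 85°, forward 5.9 m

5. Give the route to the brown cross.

turn left 70°, forward 7.8 m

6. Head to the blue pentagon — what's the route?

turn left 62°, forward 9.3 m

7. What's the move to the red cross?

turn left 47°, forward 3.0 m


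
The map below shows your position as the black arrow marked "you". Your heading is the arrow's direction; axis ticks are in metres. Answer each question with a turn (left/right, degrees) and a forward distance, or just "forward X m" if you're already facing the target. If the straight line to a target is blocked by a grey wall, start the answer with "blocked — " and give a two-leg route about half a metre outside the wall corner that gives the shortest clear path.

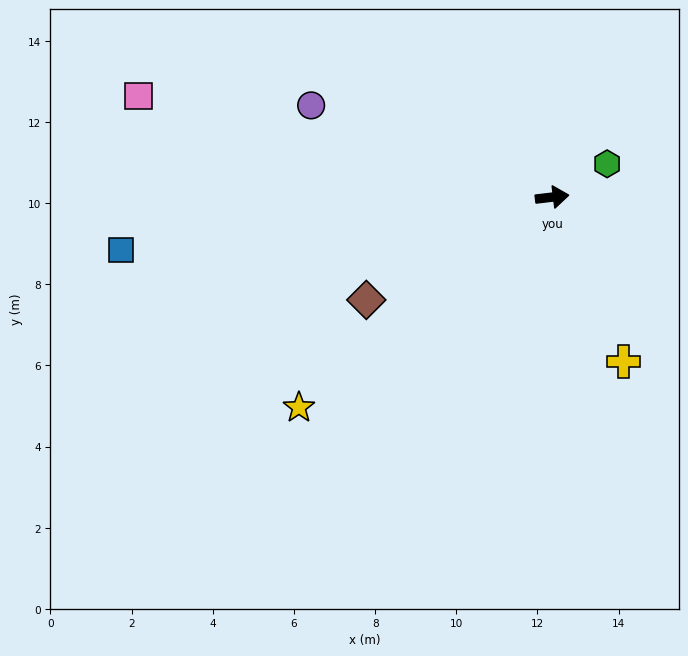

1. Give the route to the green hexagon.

turn left 24°, forward 1.6 m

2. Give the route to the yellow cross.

turn right 73°, forward 4.4 m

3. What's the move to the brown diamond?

turn right 158°, forward 5.2 m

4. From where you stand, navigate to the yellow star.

turn right 147°, forward 8.1 m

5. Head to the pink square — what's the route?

turn left 159°, forward 10.5 m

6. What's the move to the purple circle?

turn left 152°, forward 6.4 m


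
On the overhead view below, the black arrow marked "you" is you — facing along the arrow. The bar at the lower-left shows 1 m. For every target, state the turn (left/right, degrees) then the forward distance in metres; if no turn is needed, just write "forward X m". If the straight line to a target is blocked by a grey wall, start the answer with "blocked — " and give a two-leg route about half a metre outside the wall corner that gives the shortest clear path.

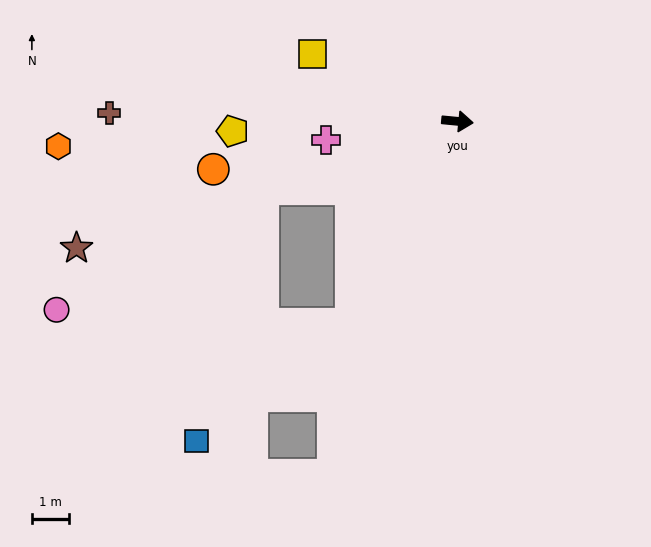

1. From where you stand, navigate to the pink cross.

turn right 166°, forward 3.6 m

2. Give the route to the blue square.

blocked — turn right 112°, forward 6.1 m, then turn right 25°, forward 5.2 m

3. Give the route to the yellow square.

turn left 161°, forward 4.3 m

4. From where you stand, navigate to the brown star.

turn right 156°, forward 10.8 m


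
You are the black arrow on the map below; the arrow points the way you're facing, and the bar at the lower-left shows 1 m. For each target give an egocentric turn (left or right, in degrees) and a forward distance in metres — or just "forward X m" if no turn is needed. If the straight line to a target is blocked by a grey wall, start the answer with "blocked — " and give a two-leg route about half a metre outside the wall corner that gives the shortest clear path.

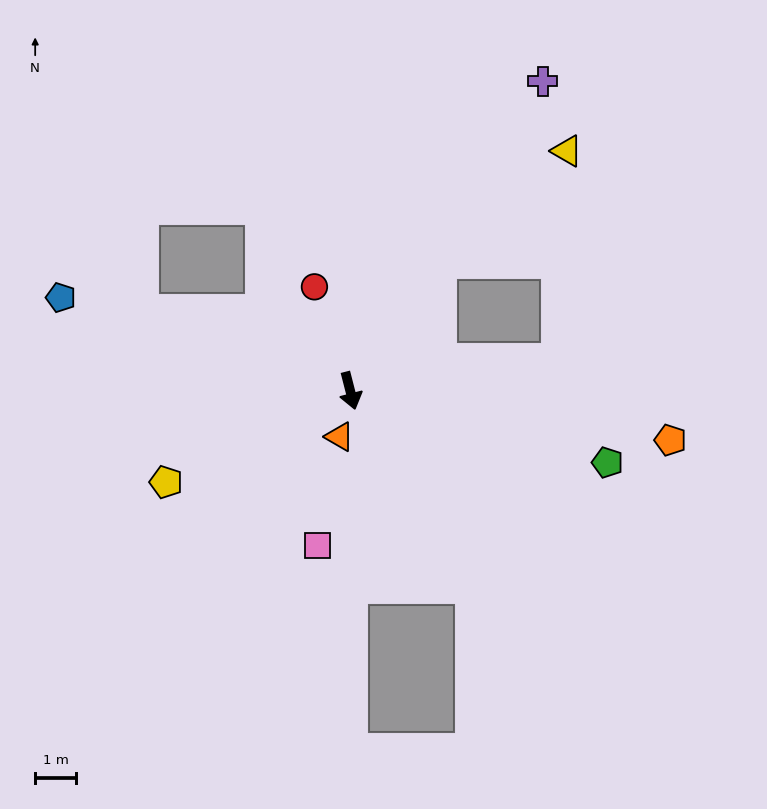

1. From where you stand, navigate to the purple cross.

turn left 134°, forward 8.9 m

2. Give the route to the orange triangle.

turn right 27°, forward 1.2 m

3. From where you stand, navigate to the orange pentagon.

turn left 67°, forward 7.9 m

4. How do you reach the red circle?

turn right 175°, forward 2.7 m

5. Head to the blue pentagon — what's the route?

turn right 122°, forward 7.4 m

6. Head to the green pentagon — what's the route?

turn left 60°, forward 6.5 m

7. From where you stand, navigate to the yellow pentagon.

turn right 78°, forward 5.0 m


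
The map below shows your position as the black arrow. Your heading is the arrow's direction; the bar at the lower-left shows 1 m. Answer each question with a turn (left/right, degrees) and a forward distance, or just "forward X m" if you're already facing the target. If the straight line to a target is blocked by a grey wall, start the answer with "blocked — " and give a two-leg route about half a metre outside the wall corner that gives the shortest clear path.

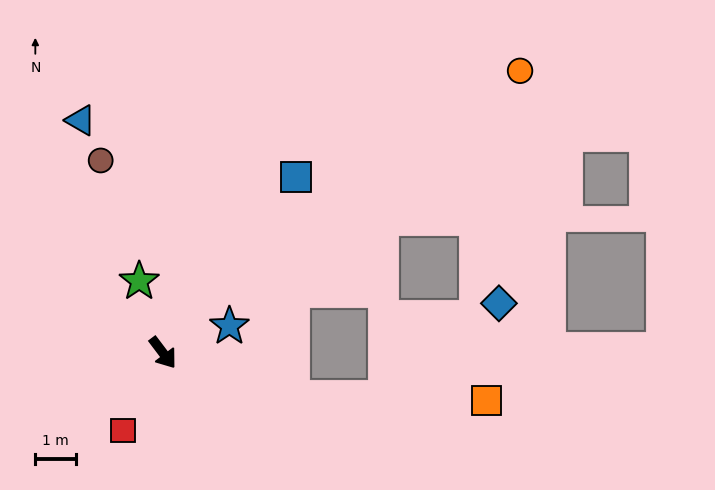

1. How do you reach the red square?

turn right 64°, forward 2.2 m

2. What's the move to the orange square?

blocked — turn left 34°, forward 3.4 m, then turn left 18°, forward 4.8 m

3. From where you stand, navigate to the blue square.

turn left 106°, forward 5.5 m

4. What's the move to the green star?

turn left 161°, forward 1.9 m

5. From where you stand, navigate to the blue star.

turn left 75°, forward 1.8 m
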